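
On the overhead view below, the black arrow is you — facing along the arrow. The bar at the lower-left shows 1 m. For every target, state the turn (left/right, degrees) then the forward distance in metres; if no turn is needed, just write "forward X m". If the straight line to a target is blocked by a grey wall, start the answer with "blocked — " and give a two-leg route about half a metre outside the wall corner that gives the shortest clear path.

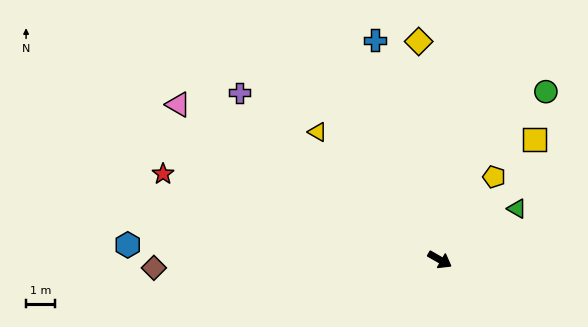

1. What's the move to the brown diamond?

turn right 149°, forward 10.0 m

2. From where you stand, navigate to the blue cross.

turn left 136°, forward 8.0 m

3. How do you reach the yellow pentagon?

turn left 87°, forward 3.5 m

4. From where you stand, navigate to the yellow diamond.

turn left 125°, forward 7.7 m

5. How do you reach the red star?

turn right 167°, forward 10.1 m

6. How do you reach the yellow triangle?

turn left 164°, forward 6.2 m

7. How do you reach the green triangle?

turn left 63°, forward 3.2 m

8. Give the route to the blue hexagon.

turn right 153°, forward 10.9 m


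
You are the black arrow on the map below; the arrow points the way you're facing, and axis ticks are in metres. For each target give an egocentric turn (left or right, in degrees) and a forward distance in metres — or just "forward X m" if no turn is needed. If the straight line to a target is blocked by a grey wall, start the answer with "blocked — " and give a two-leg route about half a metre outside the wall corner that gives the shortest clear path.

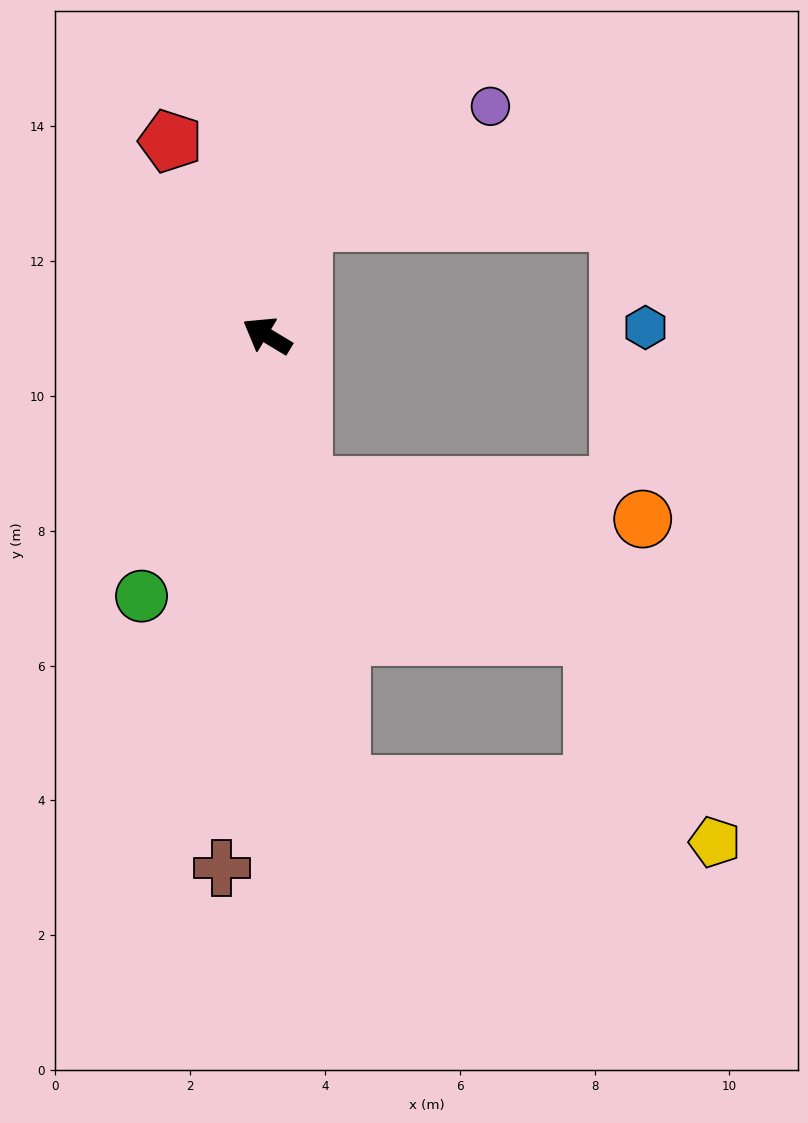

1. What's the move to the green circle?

turn left 95°, forward 4.3 m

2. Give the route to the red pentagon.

turn right 33°, forward 3.2 m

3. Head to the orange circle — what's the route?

blocked — turn left 135°, forward 2.3 m, then turn left 70°, forward 5.1 m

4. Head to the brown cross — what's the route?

turn left 116°, forward 7.9 m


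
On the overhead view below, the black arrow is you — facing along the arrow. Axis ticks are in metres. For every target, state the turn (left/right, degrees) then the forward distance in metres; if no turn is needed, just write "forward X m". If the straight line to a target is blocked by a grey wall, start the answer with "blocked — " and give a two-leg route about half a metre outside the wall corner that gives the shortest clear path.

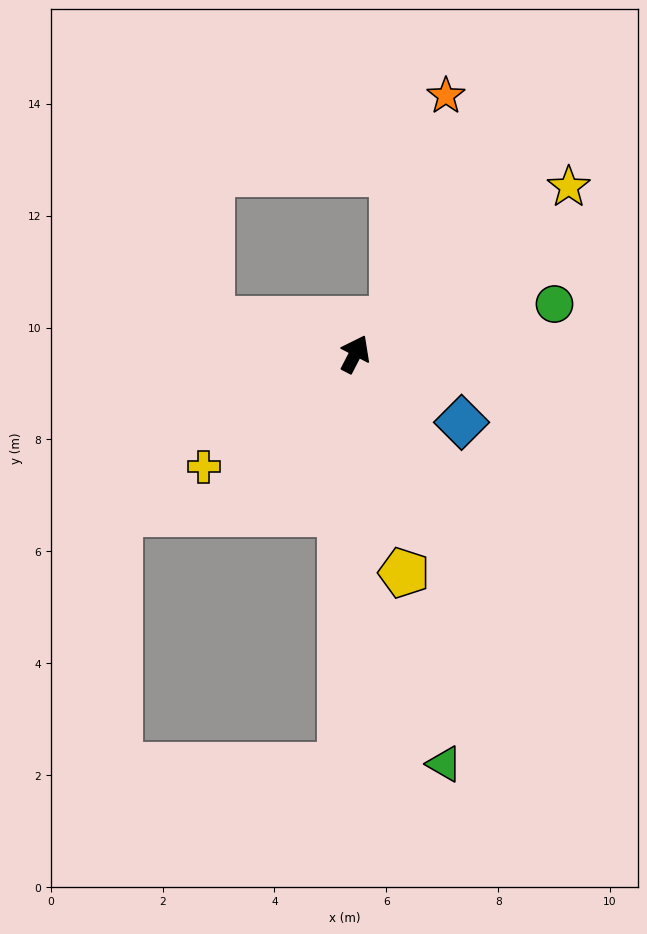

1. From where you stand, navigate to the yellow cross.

turn left 154°, forward 3.4 m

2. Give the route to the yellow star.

turn right 25°, forward 4.8 m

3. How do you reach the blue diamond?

turn right 95°, forward 2.3 m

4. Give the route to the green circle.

turn right 49°, forward 3.7 m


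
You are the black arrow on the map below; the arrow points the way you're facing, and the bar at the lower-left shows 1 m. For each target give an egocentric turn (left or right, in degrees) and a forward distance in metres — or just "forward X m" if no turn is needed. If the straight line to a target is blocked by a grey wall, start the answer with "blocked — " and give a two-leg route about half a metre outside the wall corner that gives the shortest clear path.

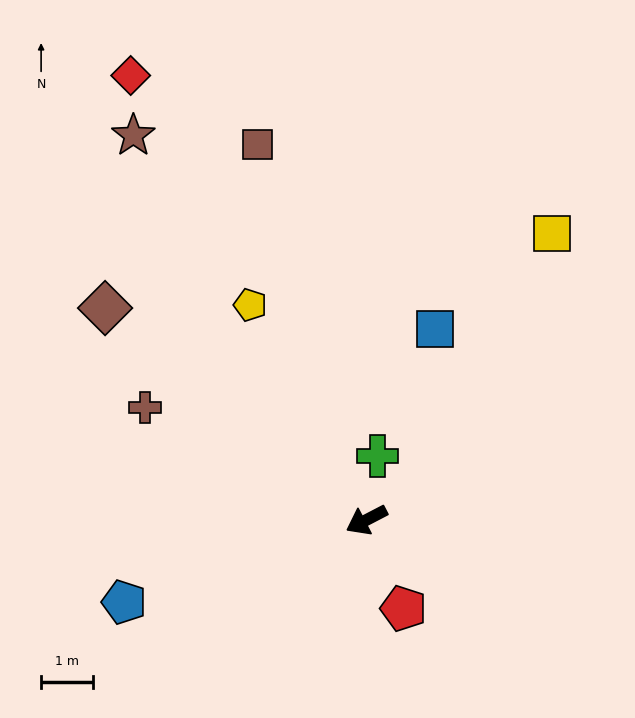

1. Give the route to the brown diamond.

turn right 67°, forward 6.5 m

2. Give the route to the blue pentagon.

turn right 9°, forward 4.9 m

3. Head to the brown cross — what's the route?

turn right 54°, forward 4.8 m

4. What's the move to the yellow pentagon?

turn right 89°, forward 4.7 m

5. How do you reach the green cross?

turn right 127°, forward 1.2 m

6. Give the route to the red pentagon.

turn left 85°, forward 1.8 m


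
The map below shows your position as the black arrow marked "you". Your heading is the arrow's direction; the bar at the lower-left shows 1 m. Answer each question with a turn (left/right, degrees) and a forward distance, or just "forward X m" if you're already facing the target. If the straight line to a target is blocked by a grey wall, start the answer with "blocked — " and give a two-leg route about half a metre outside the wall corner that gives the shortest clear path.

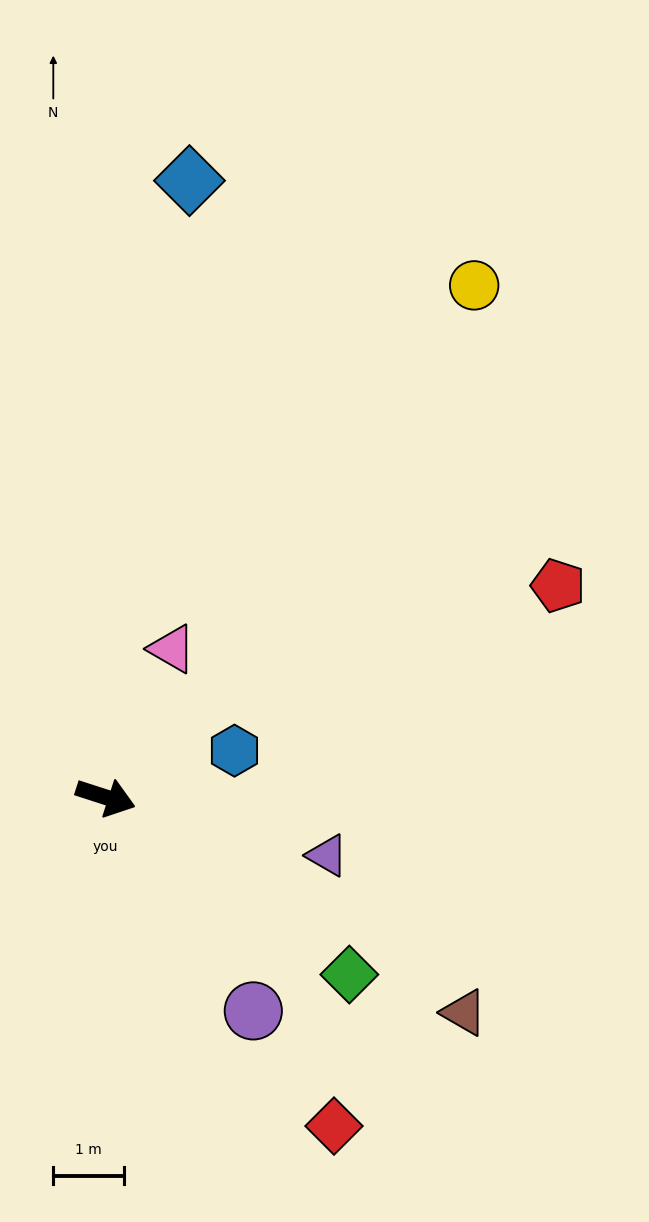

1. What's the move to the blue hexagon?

turn left 38°, forward 1.9 m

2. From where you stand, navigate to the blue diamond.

turn left 100°, forward 8.9 m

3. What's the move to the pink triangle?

turn left 84°, forward 2.3 m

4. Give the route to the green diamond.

turn right 18°, forward 4.3 m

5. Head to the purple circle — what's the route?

turn right 37°, forward 3.7 m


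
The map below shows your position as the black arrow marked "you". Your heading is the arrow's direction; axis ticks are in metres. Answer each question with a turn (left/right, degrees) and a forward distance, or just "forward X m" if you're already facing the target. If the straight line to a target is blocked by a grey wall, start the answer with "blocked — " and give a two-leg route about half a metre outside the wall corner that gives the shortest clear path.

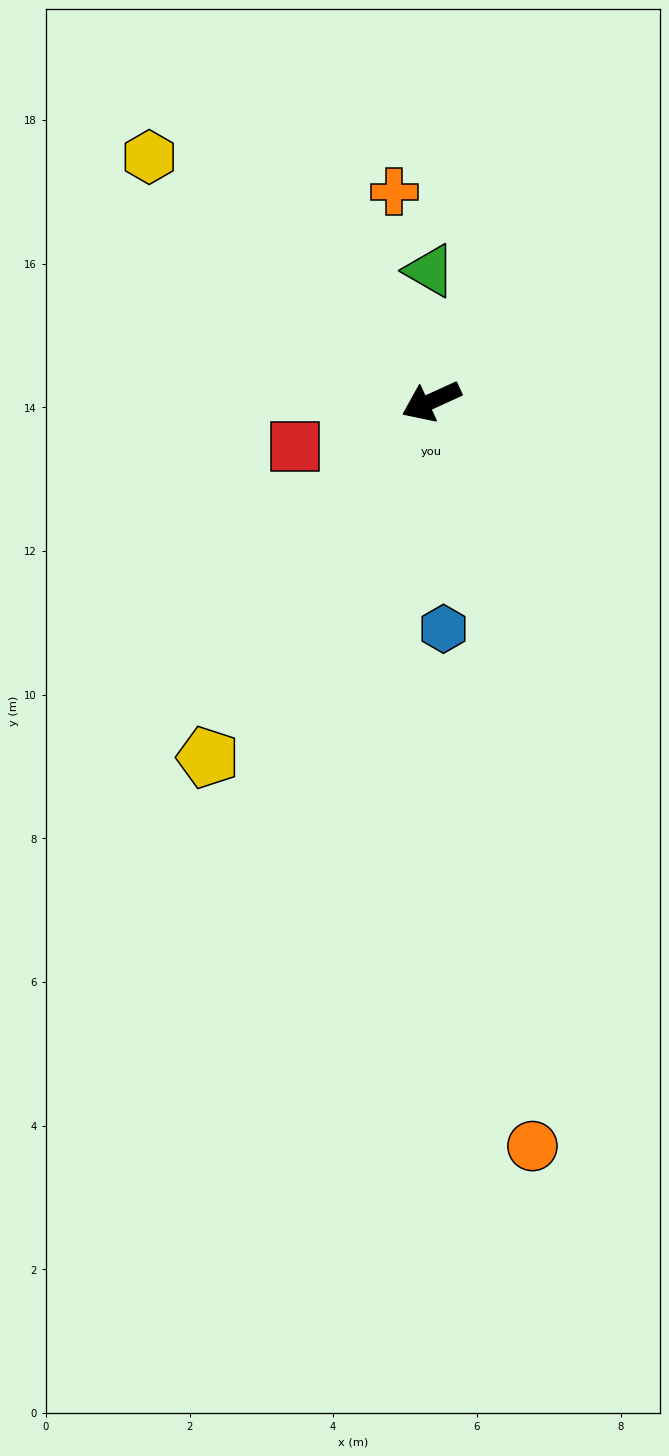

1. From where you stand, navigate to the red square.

turn right 6°, forward 2.0 m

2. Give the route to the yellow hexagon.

turn right 65°, forward 5.2 m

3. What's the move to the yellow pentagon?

turn left 33°, forward 5.9 m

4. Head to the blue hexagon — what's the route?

turn left 68°, forward 3.2 m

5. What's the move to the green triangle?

turn right 114°, forward 1.8 m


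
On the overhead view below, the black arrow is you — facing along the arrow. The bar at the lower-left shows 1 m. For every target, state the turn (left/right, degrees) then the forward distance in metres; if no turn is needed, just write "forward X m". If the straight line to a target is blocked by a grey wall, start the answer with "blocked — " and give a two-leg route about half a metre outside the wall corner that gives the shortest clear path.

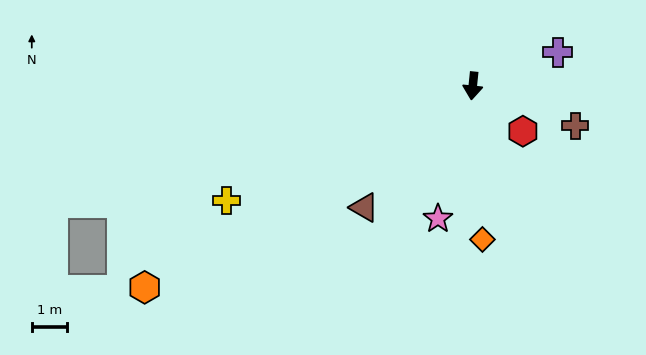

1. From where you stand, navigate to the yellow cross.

turn right 59°, forward 7.6 m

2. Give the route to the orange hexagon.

turn right 53°, forward 10.8 m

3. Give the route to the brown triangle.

turn right 36°, forward 4.6 m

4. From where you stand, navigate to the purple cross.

turn left 117°, forward 2.6 m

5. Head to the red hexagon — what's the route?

turn left 54°, forward 1.9 m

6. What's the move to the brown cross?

turn left 75°, forward 3.1 m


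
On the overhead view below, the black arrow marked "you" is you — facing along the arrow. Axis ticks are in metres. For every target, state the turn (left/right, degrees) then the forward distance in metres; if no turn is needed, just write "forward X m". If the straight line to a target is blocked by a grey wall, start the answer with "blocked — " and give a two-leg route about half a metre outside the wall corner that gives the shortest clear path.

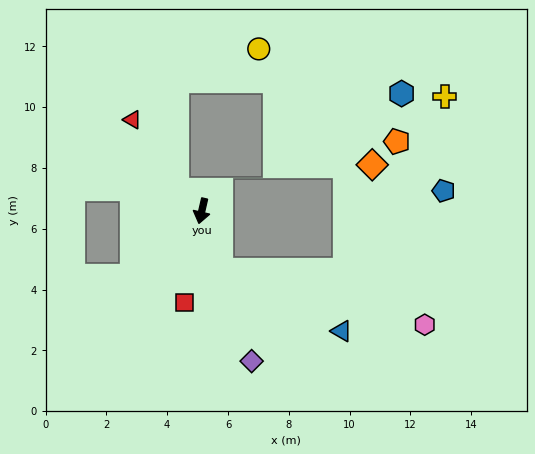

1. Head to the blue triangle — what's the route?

blocked — turn left 31°, forward 2.0 m, then turn left 45°, forward 4.5 m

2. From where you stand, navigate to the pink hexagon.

blocked — turn left 31°, forward 2.0 m, then turn left 57°, forward 6.9 m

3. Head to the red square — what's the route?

turn left 2°, forward 3.1 m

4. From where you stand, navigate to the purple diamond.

turn left 31°, forward 5.2 m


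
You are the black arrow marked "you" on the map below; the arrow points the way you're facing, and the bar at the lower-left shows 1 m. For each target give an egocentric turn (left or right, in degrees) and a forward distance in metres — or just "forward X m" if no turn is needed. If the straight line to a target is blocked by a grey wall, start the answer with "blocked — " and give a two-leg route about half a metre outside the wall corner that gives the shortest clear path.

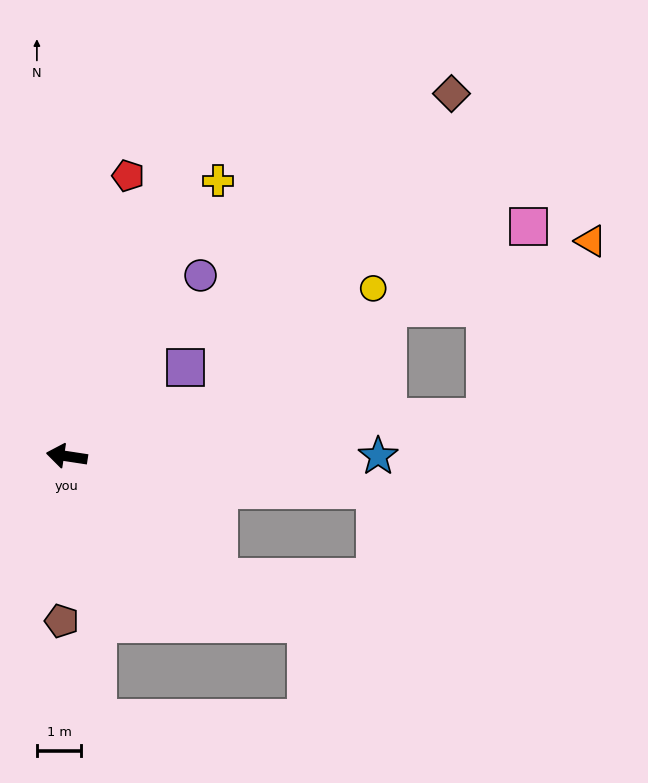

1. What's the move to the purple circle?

turn right 118°, forward 5.1 m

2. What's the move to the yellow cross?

turn right 110°, forward 7.1 m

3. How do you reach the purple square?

turn right 134°, forward 3.3 m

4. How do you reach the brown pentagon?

turn left 97°, forward 3.7 m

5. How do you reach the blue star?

turn right 171°, forward 7.0 m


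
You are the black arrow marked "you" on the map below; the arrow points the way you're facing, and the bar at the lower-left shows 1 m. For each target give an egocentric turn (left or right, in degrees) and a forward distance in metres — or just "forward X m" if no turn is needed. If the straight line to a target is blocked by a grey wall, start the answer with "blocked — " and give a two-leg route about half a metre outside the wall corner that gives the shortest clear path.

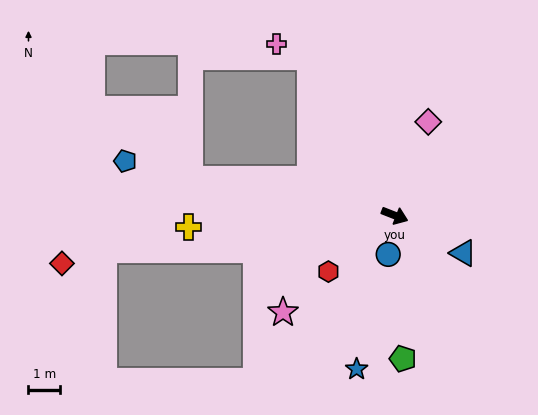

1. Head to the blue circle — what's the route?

turn right 78°, forward 1.3 m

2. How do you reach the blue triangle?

turn right 7°, forward 2.5 m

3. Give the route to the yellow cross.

turn right 155°, forward 6.6 m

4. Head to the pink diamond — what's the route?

turn left 92°, forward 3.2 m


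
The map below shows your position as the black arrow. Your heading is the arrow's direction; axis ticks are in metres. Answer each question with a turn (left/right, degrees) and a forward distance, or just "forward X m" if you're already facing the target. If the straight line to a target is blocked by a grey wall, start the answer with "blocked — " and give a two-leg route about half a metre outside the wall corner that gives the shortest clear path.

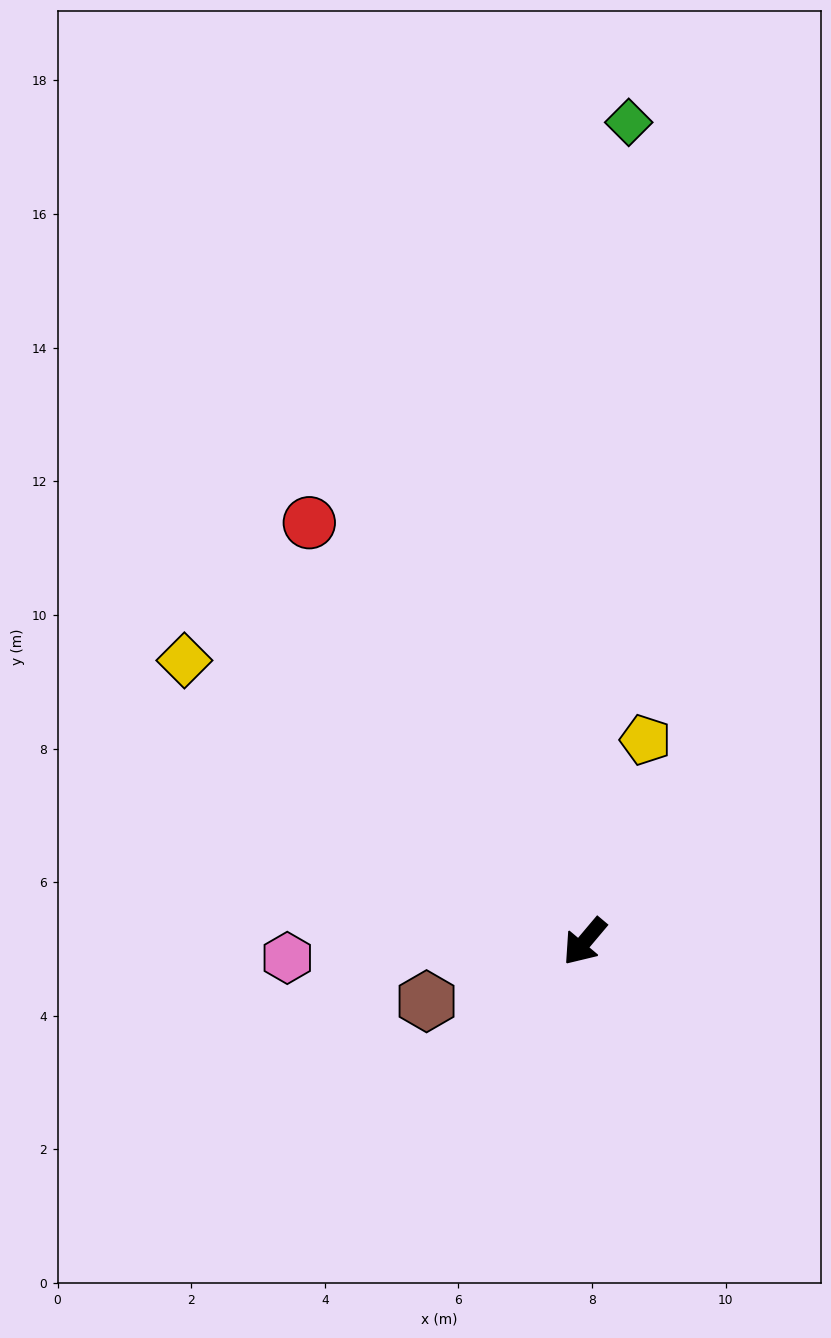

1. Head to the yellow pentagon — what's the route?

turn right 157°, forward 3.2 m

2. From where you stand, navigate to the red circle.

turn right 107°, forward 7.5 m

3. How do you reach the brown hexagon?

turn right 29°, forward 2.5 m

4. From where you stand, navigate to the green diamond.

turn right 143°, forward 12.3 m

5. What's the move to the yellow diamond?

turn right 85°, forward 7.3 m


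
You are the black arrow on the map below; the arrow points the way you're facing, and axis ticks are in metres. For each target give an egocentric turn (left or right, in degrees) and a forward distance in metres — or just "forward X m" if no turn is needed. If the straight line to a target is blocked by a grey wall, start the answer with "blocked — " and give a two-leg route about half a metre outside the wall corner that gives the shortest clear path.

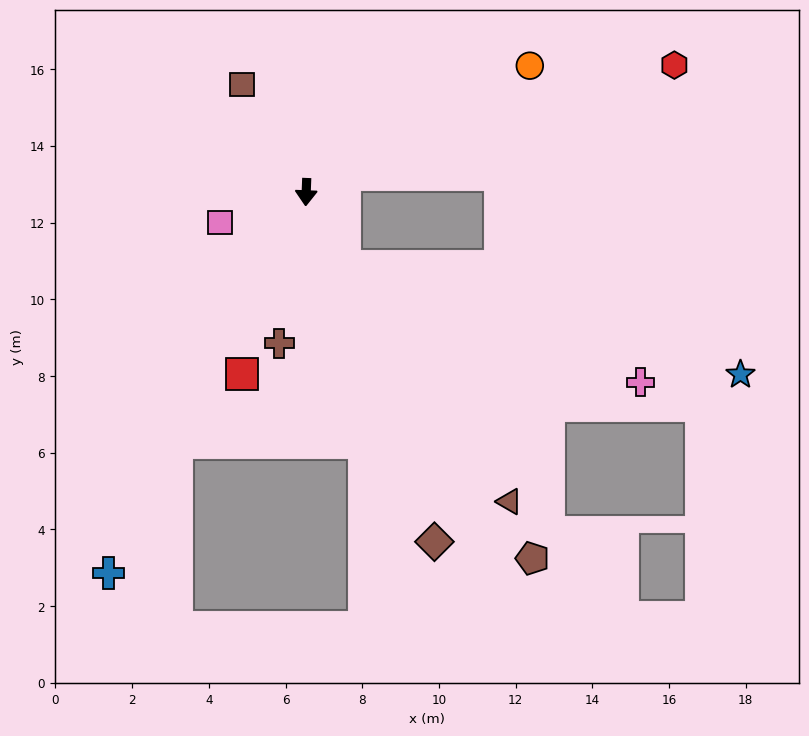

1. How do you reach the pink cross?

blocked — turn left 30°, forward 2.2 m, then turn left 41°, forward 8.3 m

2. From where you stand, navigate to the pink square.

turn right 68°, forward 2.4 m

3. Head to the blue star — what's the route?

blocked — turn left 30°, forward 2.2 m, then turn left 47°, forward 10.7 m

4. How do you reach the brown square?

turn right 147°, forward 3.3 m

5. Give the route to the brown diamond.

turn left 22°, forward 9.7 m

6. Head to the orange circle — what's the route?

turn left 122°, forward 6.7 m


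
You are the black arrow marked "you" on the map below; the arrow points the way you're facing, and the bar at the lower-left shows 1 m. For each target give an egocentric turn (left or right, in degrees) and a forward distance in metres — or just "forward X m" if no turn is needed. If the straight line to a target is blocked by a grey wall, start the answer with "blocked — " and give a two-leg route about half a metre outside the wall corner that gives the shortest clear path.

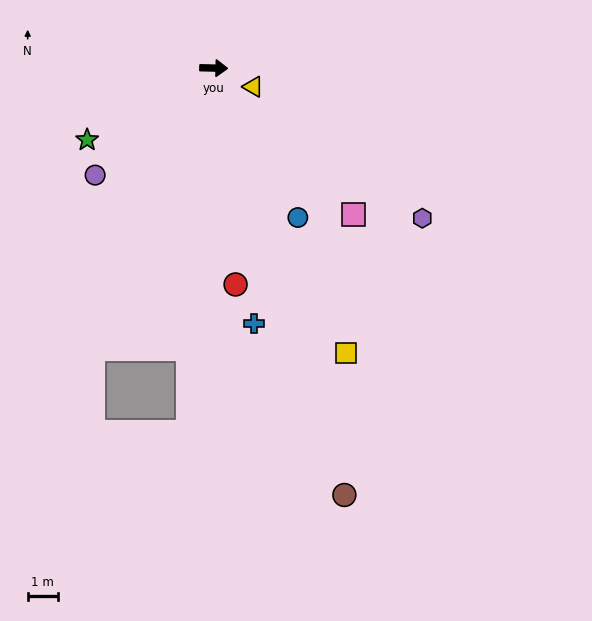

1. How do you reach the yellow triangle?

turn right 24°, forward 1.4 m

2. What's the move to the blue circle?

turn right 59°, forward 5.7 m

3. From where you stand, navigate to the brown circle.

turn right 72°, forward 14.8 m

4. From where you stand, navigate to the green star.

turn right 149°, forward 4.8 m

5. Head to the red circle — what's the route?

turn right 83°, forward 7.2 m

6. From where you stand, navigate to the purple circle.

turn right 137°, forward 5.3 m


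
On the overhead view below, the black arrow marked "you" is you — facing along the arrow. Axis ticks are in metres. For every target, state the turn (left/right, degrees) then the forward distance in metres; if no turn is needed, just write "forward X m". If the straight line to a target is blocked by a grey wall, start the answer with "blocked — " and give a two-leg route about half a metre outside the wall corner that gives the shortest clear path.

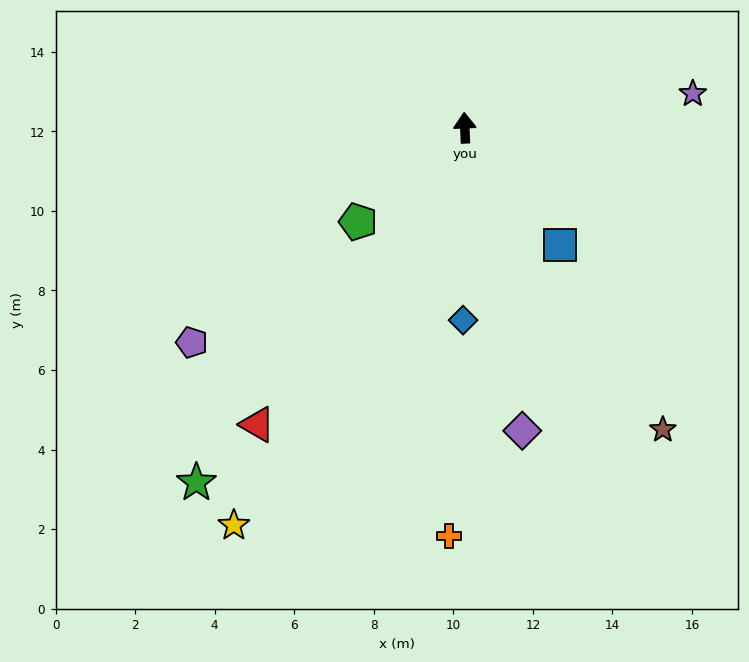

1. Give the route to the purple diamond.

turn right 172°, forward 7.8 m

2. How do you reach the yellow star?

turn left 147°, forward 11.6 m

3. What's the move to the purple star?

turn right 84°, forward 5.8 m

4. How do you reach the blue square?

turn right 143°, forward 3.8 m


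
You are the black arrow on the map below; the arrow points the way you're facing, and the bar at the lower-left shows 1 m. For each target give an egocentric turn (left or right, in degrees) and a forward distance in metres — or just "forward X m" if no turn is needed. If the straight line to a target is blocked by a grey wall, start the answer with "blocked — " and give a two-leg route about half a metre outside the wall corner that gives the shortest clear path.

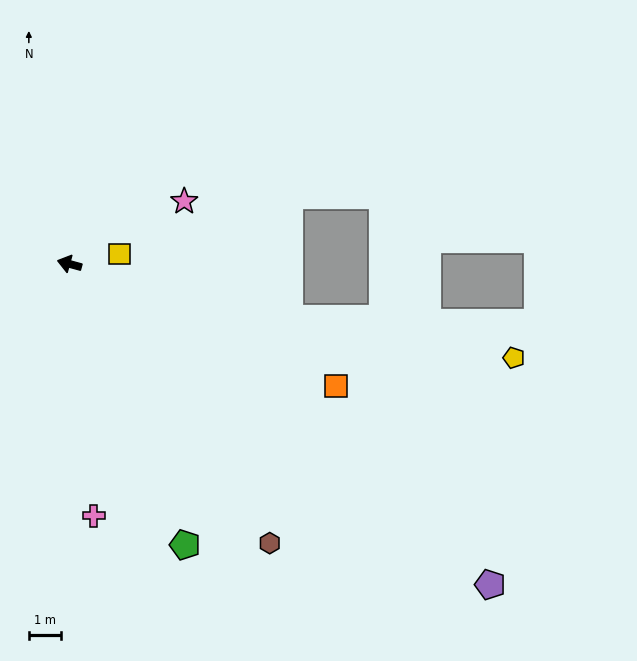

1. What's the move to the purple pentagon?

turn left 158°, forward 16.2 m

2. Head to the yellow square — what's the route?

turn right 153°, forward 1.6 m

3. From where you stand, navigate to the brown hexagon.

turn left 141°, forward 10.5 m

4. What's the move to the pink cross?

turn left 111°, forward 7.7 m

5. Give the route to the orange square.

turn left 171°, forward 9.0 m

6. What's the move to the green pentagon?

turn left 128°, forward 9.3 m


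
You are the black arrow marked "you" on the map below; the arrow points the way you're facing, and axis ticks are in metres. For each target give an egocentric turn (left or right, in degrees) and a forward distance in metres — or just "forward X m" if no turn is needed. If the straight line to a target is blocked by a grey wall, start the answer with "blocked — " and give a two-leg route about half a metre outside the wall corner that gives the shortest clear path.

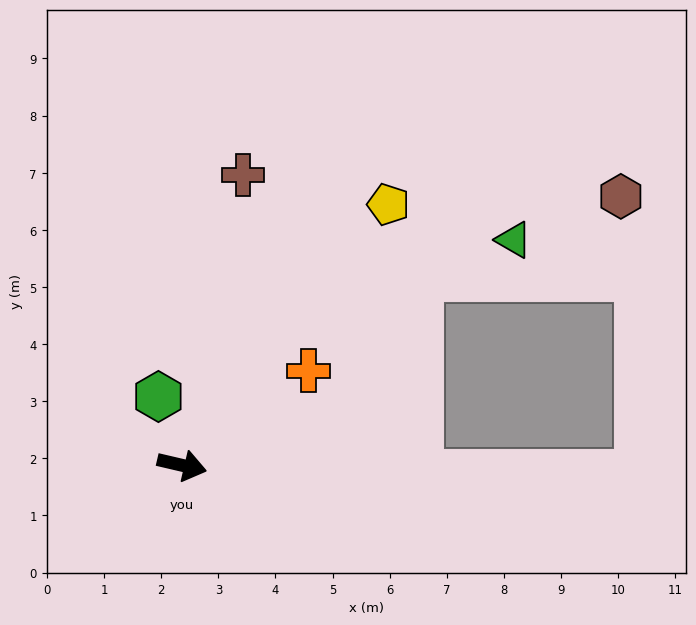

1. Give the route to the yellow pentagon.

turn left 65°, forward 5.8 m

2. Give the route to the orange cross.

turn left 50°, forward 2.8 m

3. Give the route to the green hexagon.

turn left 122°, forward 1.3 m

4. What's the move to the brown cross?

turn left 91°, forward 5.2 m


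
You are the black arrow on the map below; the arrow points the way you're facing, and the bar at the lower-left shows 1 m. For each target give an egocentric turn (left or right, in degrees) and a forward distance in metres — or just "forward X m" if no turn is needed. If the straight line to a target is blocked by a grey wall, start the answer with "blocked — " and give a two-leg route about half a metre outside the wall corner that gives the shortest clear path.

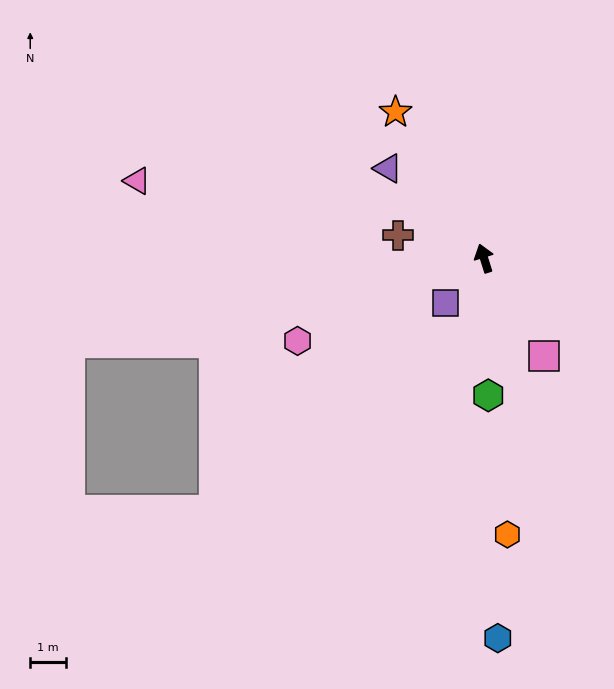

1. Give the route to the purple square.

turn left 122°, forward 1.7 m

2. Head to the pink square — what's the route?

turn right 166°, forward 3.2 m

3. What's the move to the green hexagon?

turn left 164°, forward 3.9 m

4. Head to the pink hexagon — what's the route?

turn left 96°, forward 5.8 m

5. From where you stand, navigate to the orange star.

turn left 14°, forward 4.8 m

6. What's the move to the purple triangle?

turn left 29°, forward 3.7 m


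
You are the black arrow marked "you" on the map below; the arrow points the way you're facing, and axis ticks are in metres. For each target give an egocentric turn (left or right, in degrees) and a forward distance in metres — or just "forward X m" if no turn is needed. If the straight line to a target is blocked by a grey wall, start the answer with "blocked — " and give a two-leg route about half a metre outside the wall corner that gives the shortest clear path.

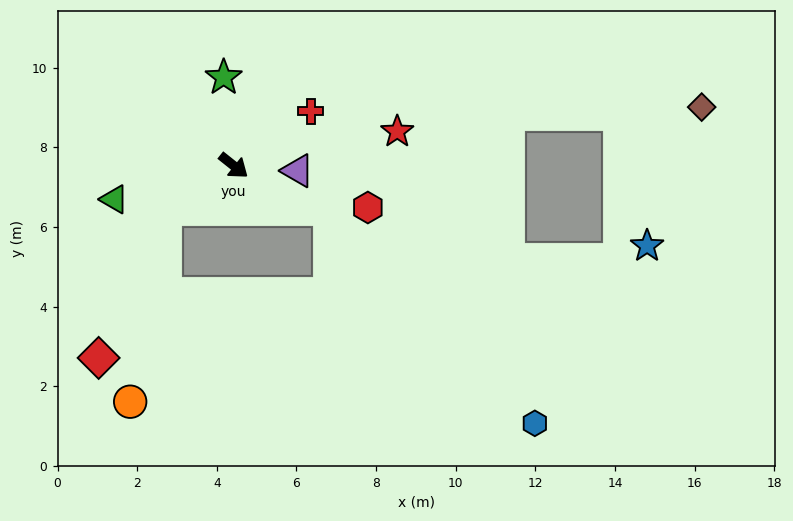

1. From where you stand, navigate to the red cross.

turn left 74°, forward 2.4 m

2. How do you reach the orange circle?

blocked — turn right 109°, forward 2.0 m, then turn left 47°, forward 4.9 m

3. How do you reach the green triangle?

turn right 126°, forward 3.1 m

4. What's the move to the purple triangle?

turn left 34°, forward 1.6 m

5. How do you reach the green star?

turn left 135°, forward 2.2 m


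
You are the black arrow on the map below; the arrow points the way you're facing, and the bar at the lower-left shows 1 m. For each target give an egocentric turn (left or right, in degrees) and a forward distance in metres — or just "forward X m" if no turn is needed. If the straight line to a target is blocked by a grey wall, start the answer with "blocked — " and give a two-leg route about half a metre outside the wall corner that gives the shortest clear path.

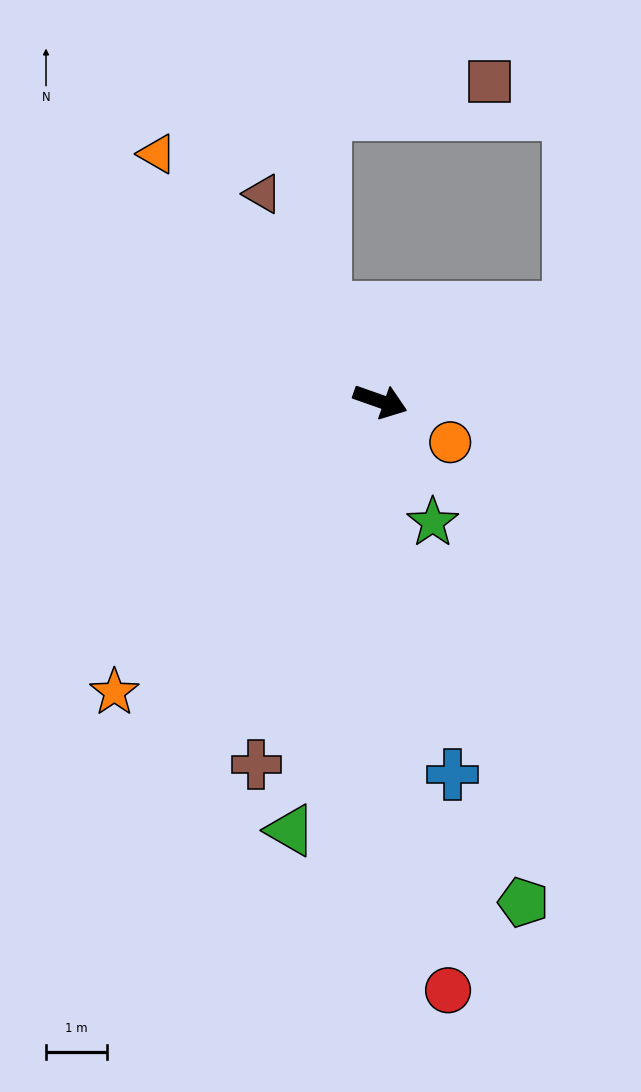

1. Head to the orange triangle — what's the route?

turn left 151°, forward 5.4 m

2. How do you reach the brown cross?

turn right 89°, forward 6.3 m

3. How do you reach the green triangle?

turn right 82°, forward 7.2 m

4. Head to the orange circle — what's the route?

turn right 11°, forward 1.3 m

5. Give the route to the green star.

turn right 47°, forward 2.2 m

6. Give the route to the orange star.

turn right 113°, forward 6.4 m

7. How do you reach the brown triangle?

turn left 139°, forward 3.9 m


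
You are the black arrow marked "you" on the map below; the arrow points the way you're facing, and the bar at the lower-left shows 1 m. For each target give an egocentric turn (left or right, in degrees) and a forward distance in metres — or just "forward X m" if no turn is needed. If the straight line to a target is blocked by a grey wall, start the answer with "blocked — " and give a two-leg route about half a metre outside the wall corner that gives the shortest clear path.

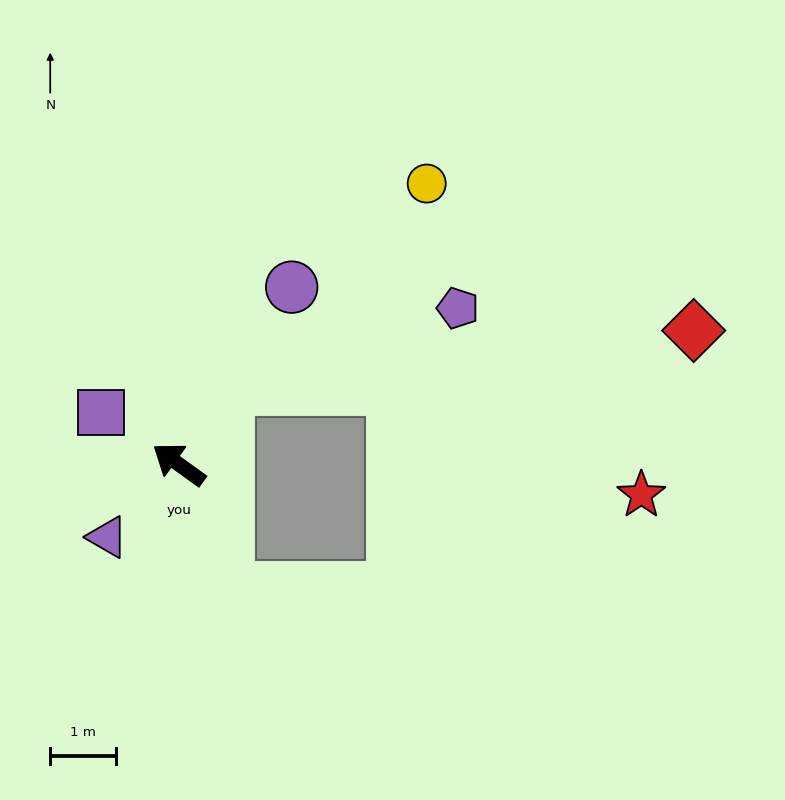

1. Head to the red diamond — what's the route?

blocked — turn right 86°, forward 1.4 m, then turn right 51°, forward 7.2 m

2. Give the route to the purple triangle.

turn left 81°, forward 1.6 m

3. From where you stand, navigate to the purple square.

turn left 2°, forward 1.4 m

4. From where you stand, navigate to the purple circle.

turn right 87°, forward 3.2 m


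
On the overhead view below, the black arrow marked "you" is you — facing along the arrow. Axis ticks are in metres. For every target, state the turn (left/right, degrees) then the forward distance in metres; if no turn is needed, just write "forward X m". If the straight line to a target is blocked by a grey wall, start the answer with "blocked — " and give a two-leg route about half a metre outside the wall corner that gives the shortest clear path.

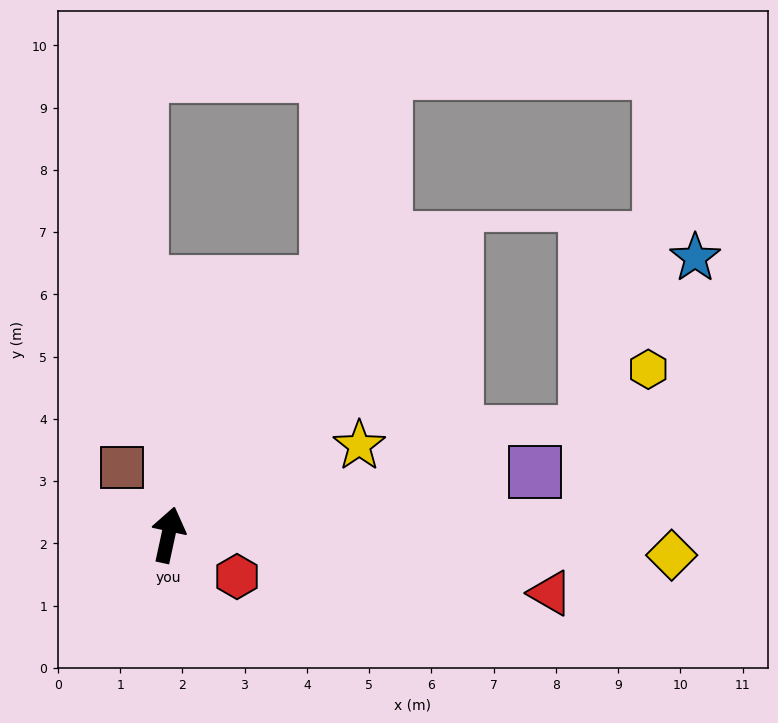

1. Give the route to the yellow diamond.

turn right 80°, forward 8.1 m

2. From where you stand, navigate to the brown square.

turn left 47°, forward 1.3 m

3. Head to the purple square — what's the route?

turn right 68°, forward 6.0 m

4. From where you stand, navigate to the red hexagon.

turn right 109°, forward 1.3 m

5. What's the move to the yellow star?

turn right 53°, forward 3.4 m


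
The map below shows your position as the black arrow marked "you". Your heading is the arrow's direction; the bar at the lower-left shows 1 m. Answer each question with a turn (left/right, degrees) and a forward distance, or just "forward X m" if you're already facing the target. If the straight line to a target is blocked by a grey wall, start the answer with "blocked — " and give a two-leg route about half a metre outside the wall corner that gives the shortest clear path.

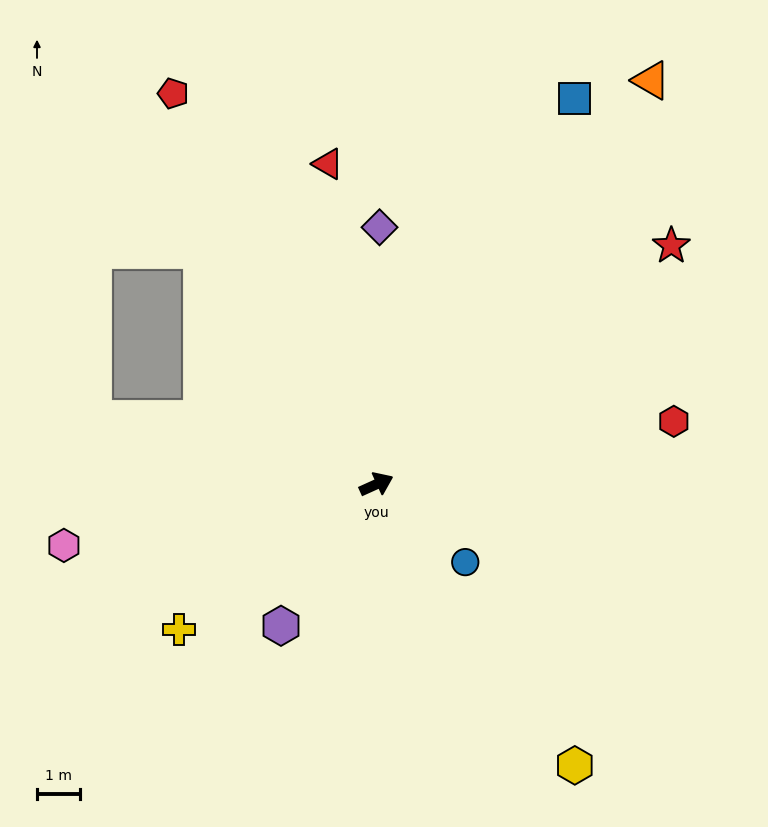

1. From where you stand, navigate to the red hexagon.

turn right 12°, forward 7.1 m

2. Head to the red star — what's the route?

turn left 15°, forward 8.8 m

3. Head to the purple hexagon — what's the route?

turn right 148°, forward 4.0 m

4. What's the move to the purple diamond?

turn left 65°, forward 6.0 m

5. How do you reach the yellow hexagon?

turn right 79°, forward 8.0 m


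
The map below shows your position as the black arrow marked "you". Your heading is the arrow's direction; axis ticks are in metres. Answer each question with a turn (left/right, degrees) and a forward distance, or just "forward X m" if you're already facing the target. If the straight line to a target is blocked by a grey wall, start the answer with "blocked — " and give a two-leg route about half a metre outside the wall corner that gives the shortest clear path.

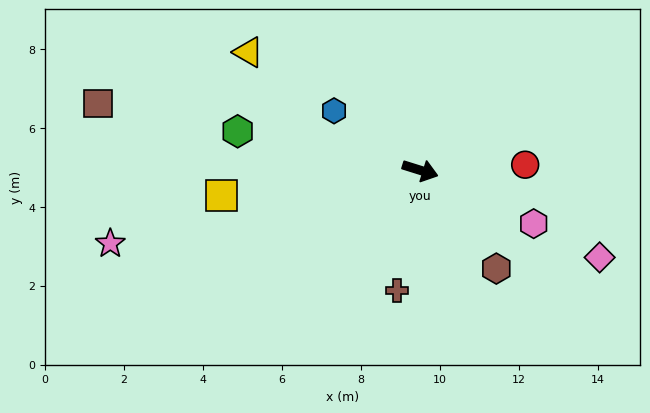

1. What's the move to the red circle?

turn left 20°, forward 2.7 m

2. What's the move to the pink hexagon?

turn right 8°, forward 3.2 m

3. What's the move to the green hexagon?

turn right 175°, forward 4.7 m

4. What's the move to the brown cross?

turn right 84°, forward 3.1 m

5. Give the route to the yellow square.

turn right 155°, forward 5.1 m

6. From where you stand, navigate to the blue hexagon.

turn left 163°, forward 2.7 m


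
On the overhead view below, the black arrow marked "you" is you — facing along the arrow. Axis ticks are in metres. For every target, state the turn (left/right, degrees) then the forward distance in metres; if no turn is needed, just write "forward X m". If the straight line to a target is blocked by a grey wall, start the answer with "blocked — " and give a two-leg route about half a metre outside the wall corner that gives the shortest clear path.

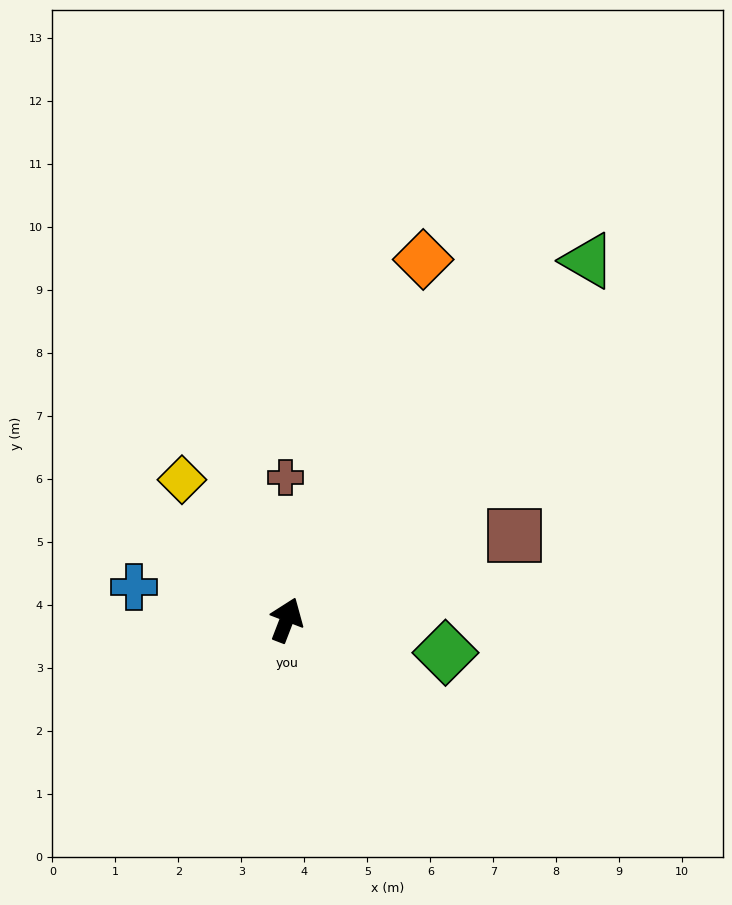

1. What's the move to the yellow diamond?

turn left 58°, forward 2.8 m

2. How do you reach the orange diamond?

forward 6.1 m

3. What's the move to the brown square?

turn right 49°, forward 3.9 m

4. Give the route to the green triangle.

turn right 19°, forward 7.4 m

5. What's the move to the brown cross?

turn left 22°, forward 2.3 m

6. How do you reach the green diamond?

turn right 81°, forward 2.6 m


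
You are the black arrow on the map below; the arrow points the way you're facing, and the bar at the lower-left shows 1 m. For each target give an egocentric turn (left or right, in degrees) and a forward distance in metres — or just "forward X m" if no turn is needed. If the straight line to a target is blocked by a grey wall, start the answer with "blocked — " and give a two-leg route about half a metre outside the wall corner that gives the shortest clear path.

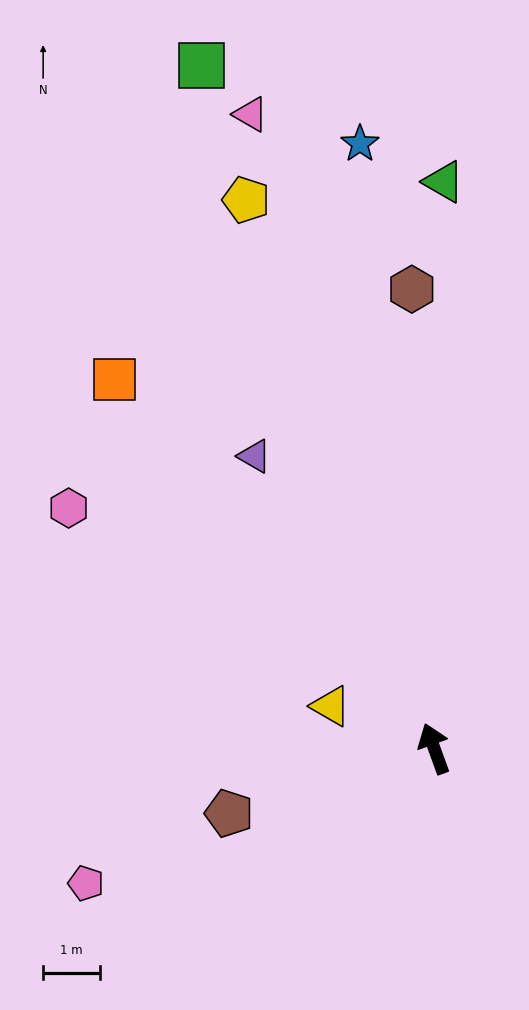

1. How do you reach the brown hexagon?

turn right 17°, forward 8.1 m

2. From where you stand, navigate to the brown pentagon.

turn left 88°, forward 3.8 m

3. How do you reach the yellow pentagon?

forward 10.3 m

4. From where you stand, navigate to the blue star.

turn right 13°, forward 10.8 m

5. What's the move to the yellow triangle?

turn left 48°, forward 2.0 m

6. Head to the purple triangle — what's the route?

turn left 12°, forward 6.1 m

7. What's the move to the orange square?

turn left 21°, forward 8.6 m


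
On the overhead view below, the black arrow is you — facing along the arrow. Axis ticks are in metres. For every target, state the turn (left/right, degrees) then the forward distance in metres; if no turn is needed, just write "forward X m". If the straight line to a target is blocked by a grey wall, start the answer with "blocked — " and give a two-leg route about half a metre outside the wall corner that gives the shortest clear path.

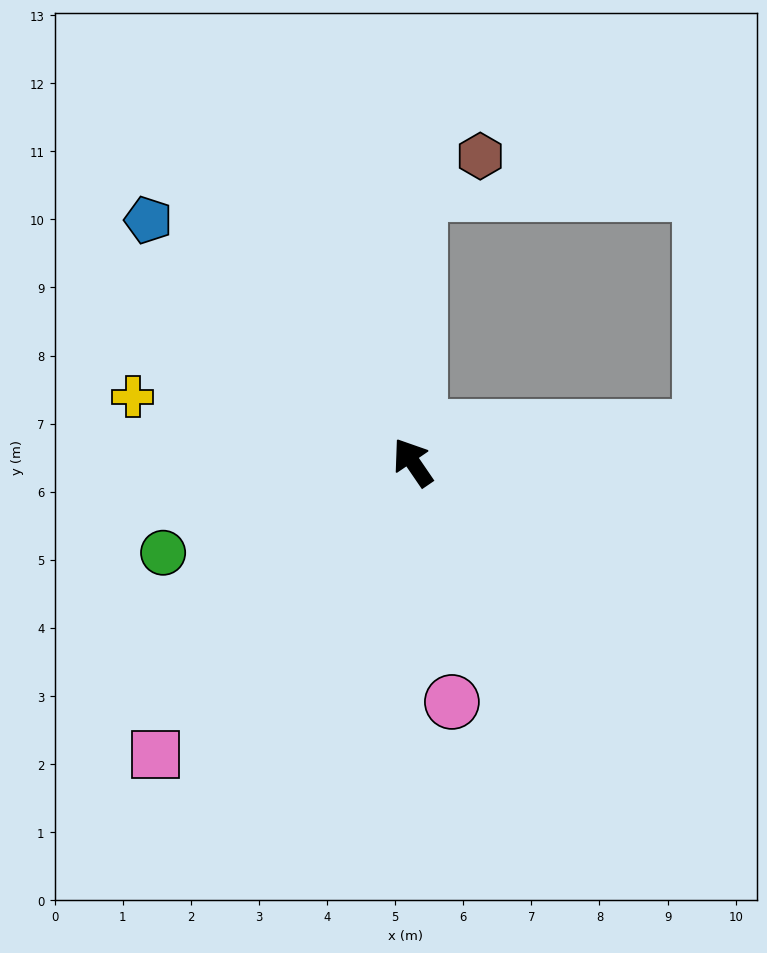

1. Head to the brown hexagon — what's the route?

blocked — turn right 36°, forward 4.0 m, then turn right 58°, forward 1.1 m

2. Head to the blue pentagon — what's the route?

turn left 13°, forward 5.3 m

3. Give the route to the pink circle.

turn left 155°, forward 3.6 m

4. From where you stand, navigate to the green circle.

turn left 76°, forward 3.9 m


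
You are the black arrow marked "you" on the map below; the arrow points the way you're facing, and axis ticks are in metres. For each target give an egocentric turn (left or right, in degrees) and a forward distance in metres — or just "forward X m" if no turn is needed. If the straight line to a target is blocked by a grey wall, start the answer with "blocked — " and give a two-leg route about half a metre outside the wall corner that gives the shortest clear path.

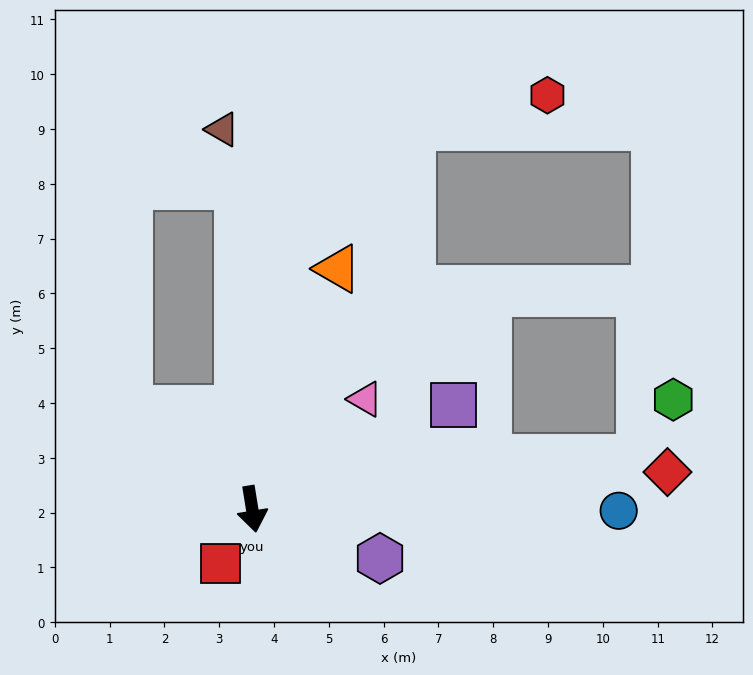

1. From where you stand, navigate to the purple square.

turn left 108°, forward 4.1 m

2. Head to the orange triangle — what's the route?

turn left 151°, forward 4.7 m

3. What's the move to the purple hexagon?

turn left 60°, forward 2.5 m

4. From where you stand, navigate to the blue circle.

turn left 81°, forward 6.7 m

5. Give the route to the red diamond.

turn left 86°, forward 7.6 m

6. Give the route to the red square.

turn right 39°, forward 1.2 m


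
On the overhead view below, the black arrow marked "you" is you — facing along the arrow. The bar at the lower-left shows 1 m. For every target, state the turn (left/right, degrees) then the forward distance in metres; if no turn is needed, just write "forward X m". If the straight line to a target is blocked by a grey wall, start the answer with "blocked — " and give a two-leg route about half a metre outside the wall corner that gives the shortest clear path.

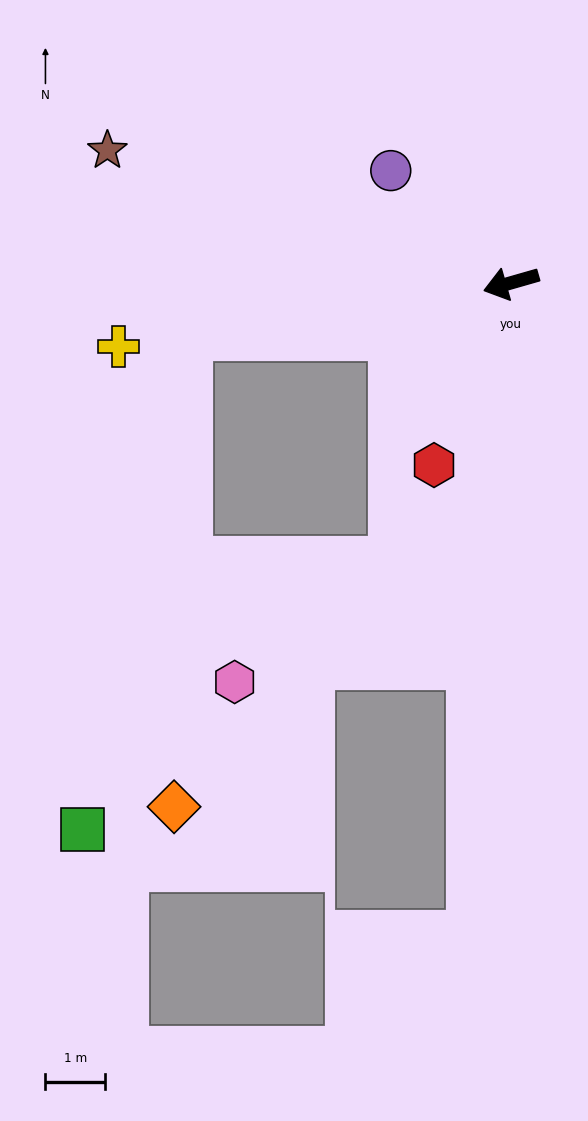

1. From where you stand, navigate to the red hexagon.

turn left 51°, forward 3.3 m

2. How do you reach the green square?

blocked — turn right 7°, forward 5.5 m, then turn left 69°, forward 8.5 m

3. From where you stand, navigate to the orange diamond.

blocked — turn right 7°, forward 5.5 m, then turn left 79°, forward 7.9 m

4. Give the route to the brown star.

turn right 34°, forward 7.1 m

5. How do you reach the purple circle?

turn right 59°, forward 2.8 m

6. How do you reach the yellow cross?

turn right 7°, forward 6.7 m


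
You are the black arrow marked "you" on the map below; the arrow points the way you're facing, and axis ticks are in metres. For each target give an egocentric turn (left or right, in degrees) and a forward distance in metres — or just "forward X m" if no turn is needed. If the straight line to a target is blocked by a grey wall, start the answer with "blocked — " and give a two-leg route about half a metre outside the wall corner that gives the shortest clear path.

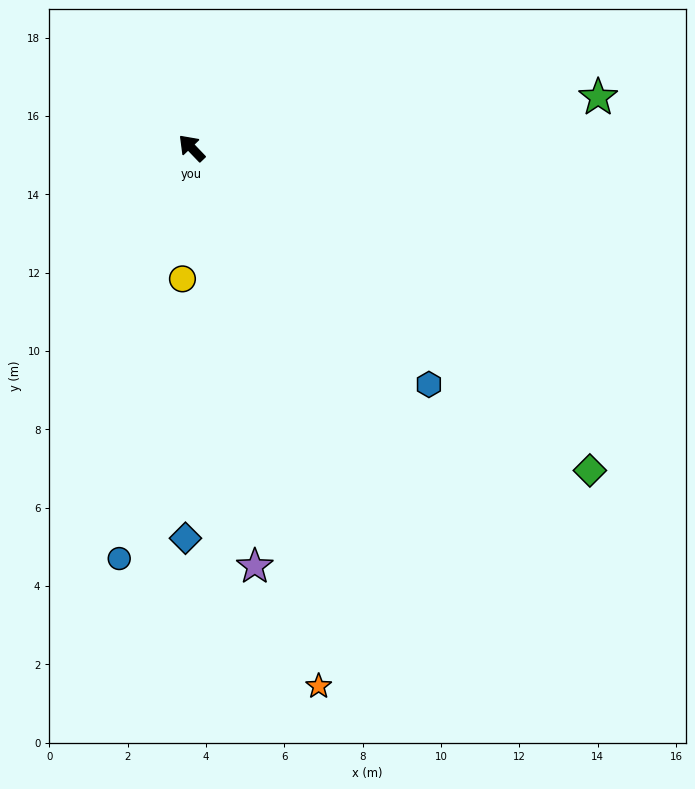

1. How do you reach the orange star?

turn left 149°, forward 14.1 m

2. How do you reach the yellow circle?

turn left 132°, forward 3.4 m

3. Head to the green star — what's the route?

turn right 127°, forward 10.5 m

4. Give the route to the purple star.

turn left 145°, forward 10.8 m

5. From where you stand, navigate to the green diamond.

turn right 173°, forward 13.1 m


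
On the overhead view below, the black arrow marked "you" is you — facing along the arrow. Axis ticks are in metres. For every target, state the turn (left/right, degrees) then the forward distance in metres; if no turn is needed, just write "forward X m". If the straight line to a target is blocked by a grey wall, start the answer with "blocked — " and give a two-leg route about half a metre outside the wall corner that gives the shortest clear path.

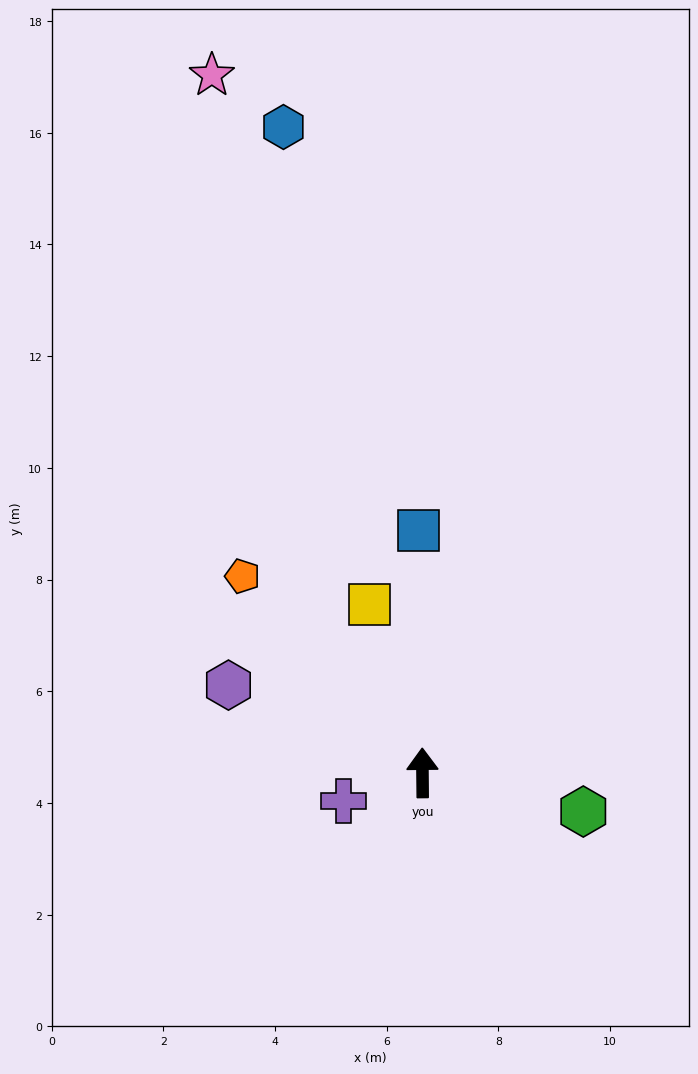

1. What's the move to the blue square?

forward 4.3 m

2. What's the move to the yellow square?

turn left 17°, forward 3.2 m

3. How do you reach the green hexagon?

turn right 104°, forward 3.0 m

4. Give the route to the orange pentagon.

turn left 42°, forward 4.8 m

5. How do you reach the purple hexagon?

turn left 65°, forward 3.8 m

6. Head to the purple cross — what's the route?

turn left 109°, forward 1.5 m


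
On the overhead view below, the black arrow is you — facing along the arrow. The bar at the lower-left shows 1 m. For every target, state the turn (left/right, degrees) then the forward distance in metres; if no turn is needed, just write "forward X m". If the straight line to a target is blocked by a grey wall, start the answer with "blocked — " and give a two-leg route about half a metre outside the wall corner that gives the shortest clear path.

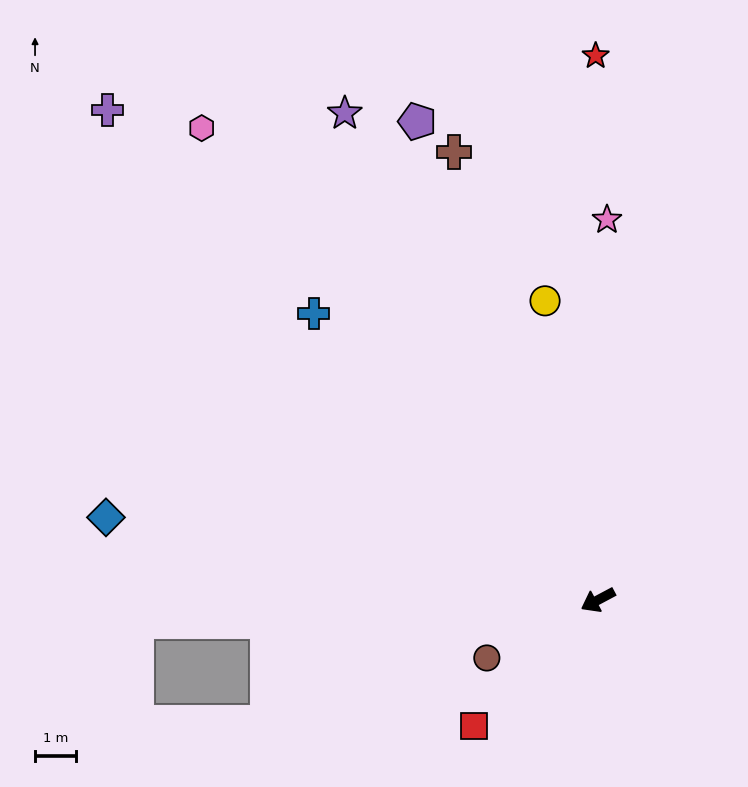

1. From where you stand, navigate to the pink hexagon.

turn right 78°, forward 15.0 m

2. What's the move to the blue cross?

turn right 73°, forward 9.9 m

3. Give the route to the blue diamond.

turn right 38°, forward 12.2 m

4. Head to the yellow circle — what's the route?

turn right 108°, forward 7.4 m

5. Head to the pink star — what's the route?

turn right 119°, forward 9.3 m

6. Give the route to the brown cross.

turn right 100°, forward 11.5 m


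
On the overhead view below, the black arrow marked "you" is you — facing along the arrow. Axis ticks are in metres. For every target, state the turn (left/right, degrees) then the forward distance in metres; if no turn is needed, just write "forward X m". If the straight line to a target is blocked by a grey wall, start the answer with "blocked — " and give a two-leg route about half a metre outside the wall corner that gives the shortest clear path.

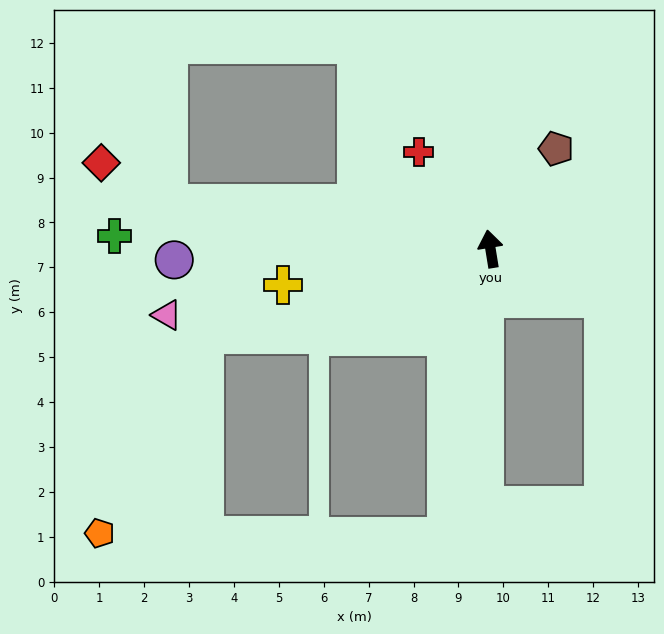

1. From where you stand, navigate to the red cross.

turn left 27°, forward 2.7 m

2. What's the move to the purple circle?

turn left 83°, forward 7.0 m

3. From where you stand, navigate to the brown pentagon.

turn right 42°, forward 2.7 m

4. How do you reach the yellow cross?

turn left 91°, forward 4.7 m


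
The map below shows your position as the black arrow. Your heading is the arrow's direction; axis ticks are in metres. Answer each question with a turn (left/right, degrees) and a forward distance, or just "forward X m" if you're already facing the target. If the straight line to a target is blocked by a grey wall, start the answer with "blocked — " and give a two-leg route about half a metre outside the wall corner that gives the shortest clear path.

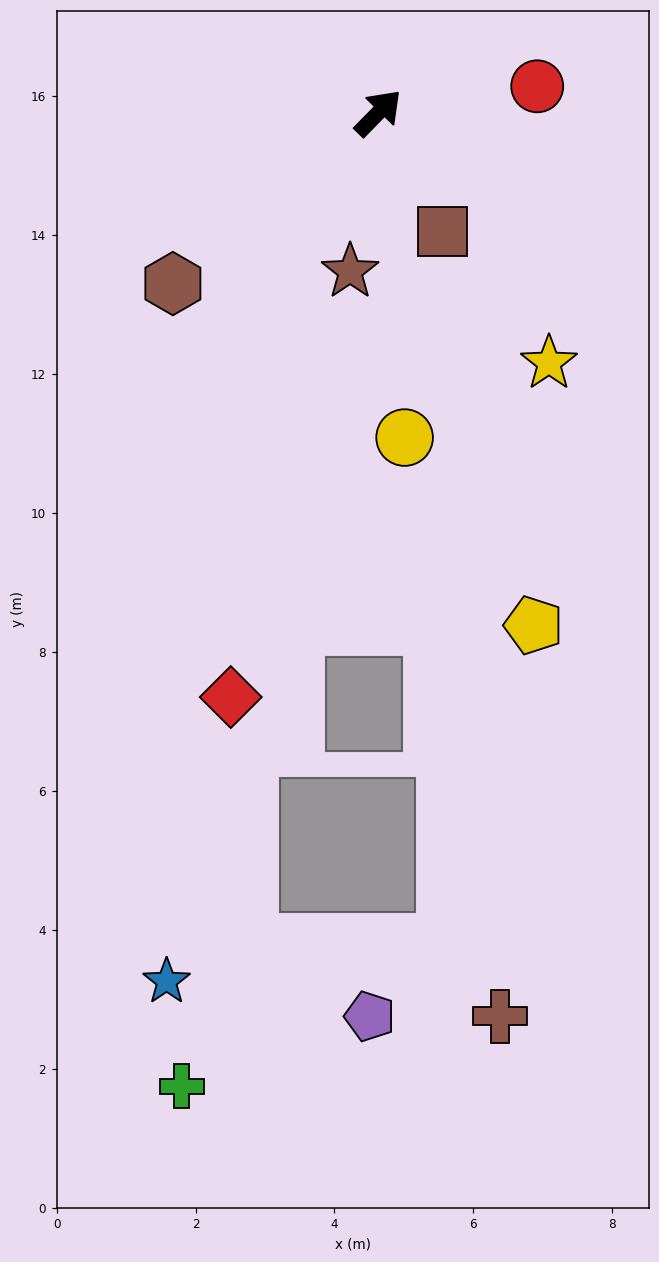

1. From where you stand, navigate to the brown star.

turn right 146°, forward 2.3 m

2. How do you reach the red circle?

turn right 36°, forward 2.3 m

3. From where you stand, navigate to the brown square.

turn right 107°, forward 1.9 m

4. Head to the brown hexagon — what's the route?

turn left 174°, forward 3.8 m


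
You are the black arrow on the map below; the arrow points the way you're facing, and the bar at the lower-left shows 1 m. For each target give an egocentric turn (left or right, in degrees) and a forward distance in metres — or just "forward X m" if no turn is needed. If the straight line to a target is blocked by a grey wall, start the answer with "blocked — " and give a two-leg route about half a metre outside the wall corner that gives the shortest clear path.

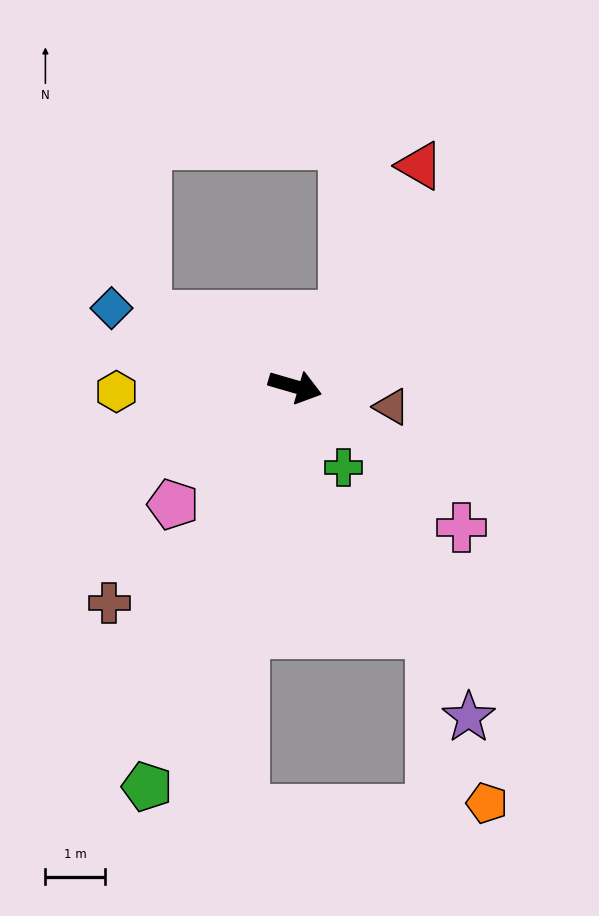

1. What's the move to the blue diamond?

turn left 173°, forward 3.3 m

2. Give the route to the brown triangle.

turn left 4°, forward 1.6 m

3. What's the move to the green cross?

turn right 43°, forward 1.6 m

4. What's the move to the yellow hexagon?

turn right 162°, forward 3.0 m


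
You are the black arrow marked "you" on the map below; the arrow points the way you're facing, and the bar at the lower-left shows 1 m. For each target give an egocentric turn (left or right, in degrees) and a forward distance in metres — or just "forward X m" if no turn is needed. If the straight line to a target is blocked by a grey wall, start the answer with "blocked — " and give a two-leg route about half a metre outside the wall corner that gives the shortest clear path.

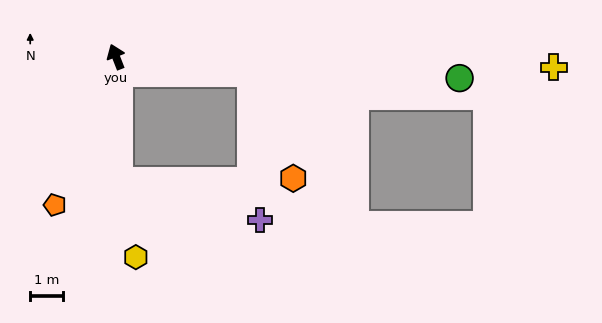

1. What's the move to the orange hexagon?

blocked — turn right 118°, forward 4.1 m, then turn right 61°, forward 3.5 m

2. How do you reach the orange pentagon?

turn left 136°, forward 4.9 m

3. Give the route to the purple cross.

blocked — turn left 160°, forward 3.8 m, then turn left 73°, forward 4.4 m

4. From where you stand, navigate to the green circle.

turn right 115°, forward 10.5 m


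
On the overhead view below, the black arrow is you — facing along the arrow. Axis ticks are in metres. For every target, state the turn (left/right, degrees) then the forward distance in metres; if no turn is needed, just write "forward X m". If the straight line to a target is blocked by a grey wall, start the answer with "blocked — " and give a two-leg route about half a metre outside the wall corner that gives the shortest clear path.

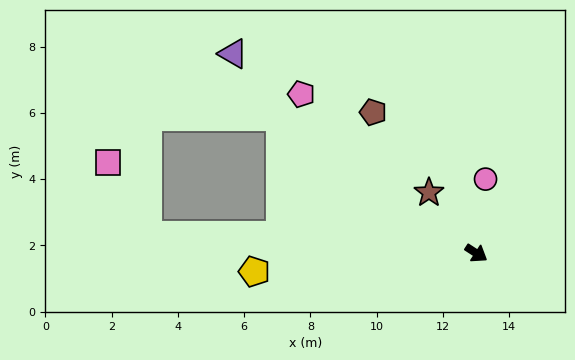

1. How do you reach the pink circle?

turn left 116°, forward 2.3 m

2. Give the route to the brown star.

turn left 161°, forward 2.3 m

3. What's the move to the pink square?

blocked — turn right 150°, forward 9.9 m, then turn right 58°, forward 2.5 m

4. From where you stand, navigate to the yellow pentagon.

turn right 142°, forward 6.7 m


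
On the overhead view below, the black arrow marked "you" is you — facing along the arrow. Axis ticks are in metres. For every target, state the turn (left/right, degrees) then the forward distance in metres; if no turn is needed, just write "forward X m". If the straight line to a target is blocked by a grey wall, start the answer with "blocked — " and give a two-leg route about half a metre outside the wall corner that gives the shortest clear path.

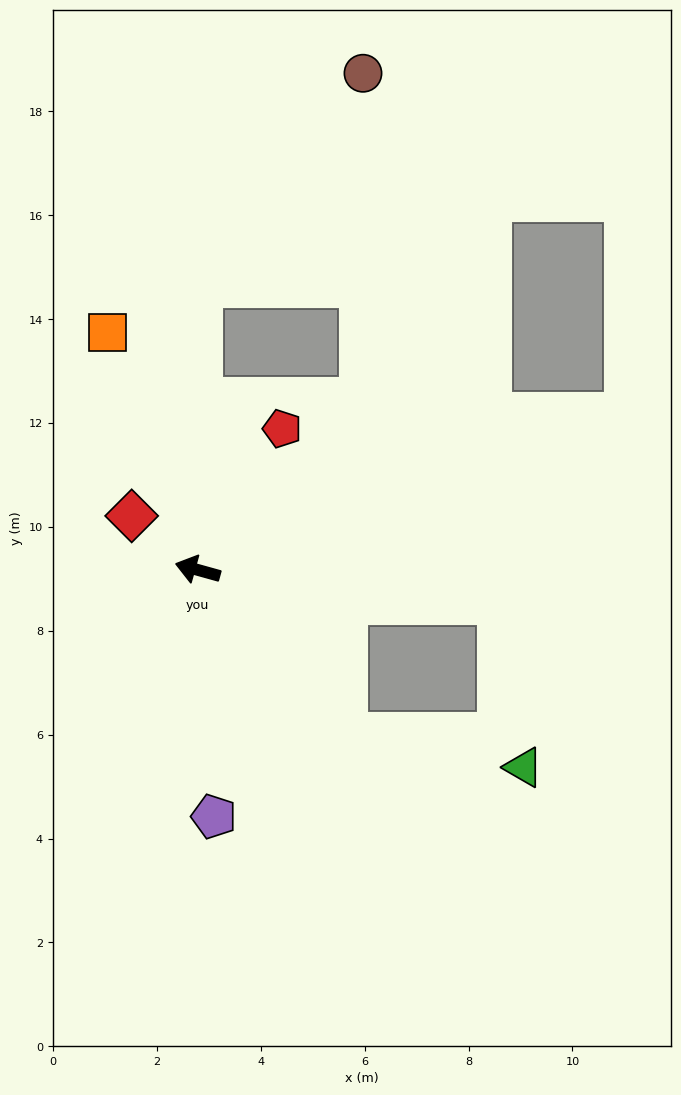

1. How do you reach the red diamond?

turn right 24°, forward 1.6 m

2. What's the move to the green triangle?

blocked — turn left 147°, forward 4.3 m, then turn left 38°, forward 3.5 m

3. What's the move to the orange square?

turn right 54°, forward 4.9 m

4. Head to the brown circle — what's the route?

blocked — turn right 75°, forward 5.5 m, then turn right 37°, forward 5.2 m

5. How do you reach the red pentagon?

turn right 105°, forward 3.2 m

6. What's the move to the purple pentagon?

turn left 109°, forward 4.8 m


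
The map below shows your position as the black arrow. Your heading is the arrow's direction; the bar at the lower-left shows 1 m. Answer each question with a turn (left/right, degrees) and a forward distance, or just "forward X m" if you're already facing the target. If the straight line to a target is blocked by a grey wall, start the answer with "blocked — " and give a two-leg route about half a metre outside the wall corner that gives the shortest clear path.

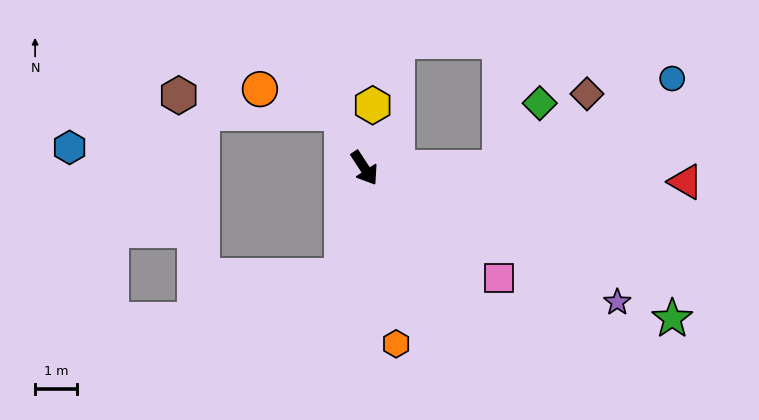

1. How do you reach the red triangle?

turn left 54°, forward 7.8 m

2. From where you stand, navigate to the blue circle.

blocked — turn left 57°, forward 3.3 m, then turn left 27°, forward 4.7 m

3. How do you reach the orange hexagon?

turn right 23°, forward 4.3 m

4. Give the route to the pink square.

turn left 18°, forward 4.2 m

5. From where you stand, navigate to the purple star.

turn left 29°, forward 6.9 m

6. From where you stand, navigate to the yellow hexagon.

turn left 139°, forward 1.5 m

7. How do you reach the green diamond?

blocked — turn left 57°, forward 3.3 m, then turn left 58°, forward 1.8 m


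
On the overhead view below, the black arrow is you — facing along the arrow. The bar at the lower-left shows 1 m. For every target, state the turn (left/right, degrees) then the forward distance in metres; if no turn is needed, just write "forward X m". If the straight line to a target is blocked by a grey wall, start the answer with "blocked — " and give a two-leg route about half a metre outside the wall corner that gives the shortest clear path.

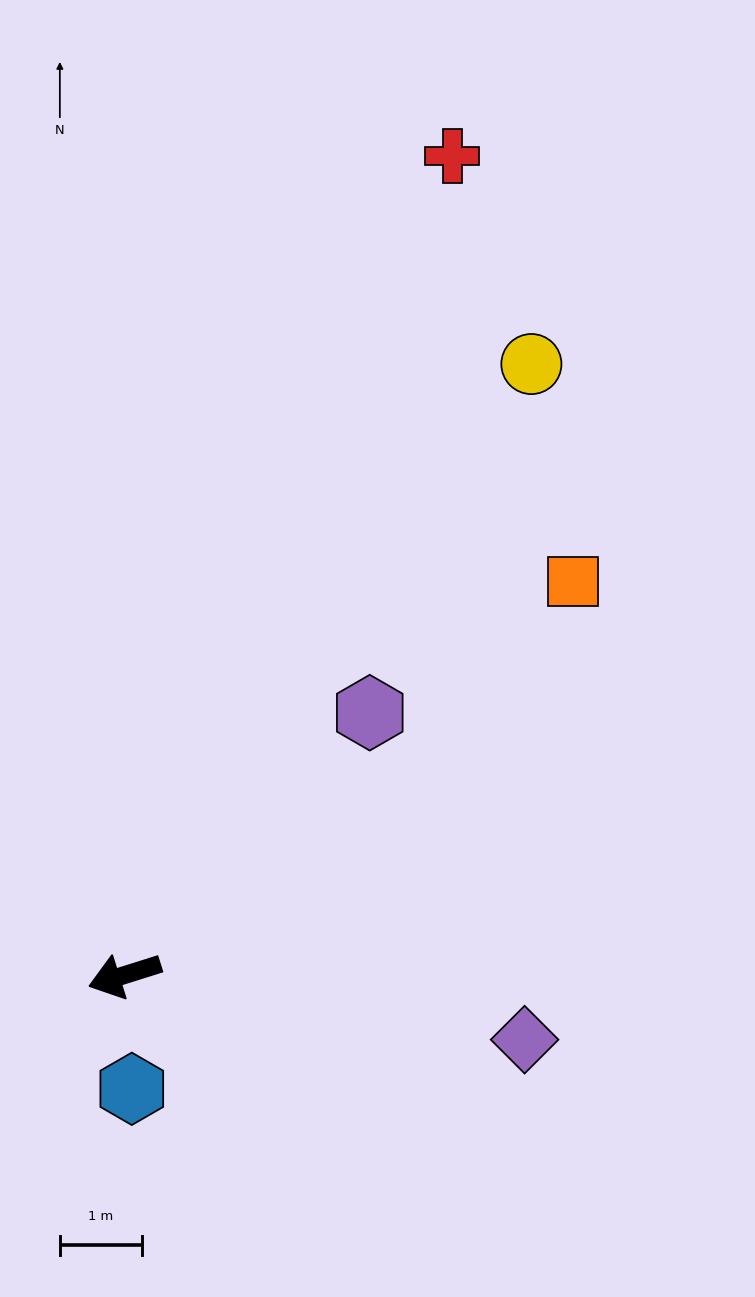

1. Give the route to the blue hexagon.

turn left 76°, forward 1.4 m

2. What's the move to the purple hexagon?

turn right 151°, forward 4.4 m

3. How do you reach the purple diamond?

turn left 153°, forward 4.9 m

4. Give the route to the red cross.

turn right 129°, forward 10.7 m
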